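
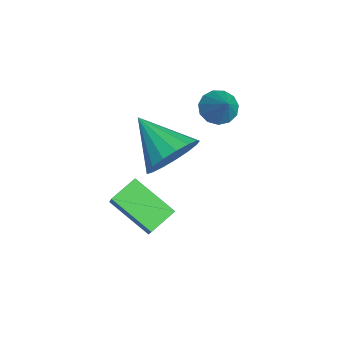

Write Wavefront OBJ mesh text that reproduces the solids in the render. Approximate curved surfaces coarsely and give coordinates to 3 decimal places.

v 2.812 -0.208 -2.332
v 3.824 -0.169 -1.198
v 2.285 0.53 -1.888
v 3.296 0.569 -0.754
v 3.704 0.931 -3.166
v 4.715 0.97 -2.032
v 3.176 1.669 -2.722
v 4.188 1.708 -1.588
v 1.398 3.229 0.827
v 1.86 3.19 0.385
v 2.302 3.431 1.753
v 1.765 3.537 0.402
v 1.554 3.787 0.554
v 1.293 3.859 0.792
v 1.066 3.732 1.041
v 0.944 3.444 1.222
v 0.967 3.089 1.278
v 1.126 2.778 1.19
v 1.373 2.61 0.987
v 1.627 2.638 0.733
v 1.809 2.855 0.508
v 4.165 1.648 1.009
v 4.72 1.702 1.803
v 2.995 0.692 1.891
v 4.442 2.072 1.836
v 4.101 2.346 1.679
v 3.775 2.459 1.369
v 3.538 2.387 0.976
v 3.445 2.145 0.591
v 3.517 1.789 0.302
v 3.737 1.401 0.174
v 4.056 1.07 0.238
v 4.4 0.87 0.478
v 4.69 0.849 0.84
v 4.86 1.011 1.24
v 4.871 1.319 1.588
f 2 4 1
f 5 2 1
f 1 4 3
f 3 5 1
f 2 8 4
f 6 2 5
f 6 8 2
f 4 8 3
f 7 5 3
f 3 8 7
f 7 6 5
f 8 6 7
f 10 9 12
f 10 12 11
f 12 9 13
f 12 13 11
f 13 9 14
f 13 14 11
f 14 9 15
f 14 15 11
f 15 9 16
f 15 16 11
f 16 9 17
f 16 17 11
f 17 9 18
f 17 18 11
f 18 9 19
f 18 19 11
f 19 9 20
f 19 20 11
f 20 9 21
f 20 21 11
f 21 9 10
f 21 10 11
f 23 22 25
f 23 25 24
f 25 22 26
f 25 26 24
f 26 22 27
f 26 27 24
f 27 22 28
f 27 28 24
f 28 22 29
f 28 29 24
f 29 22 30
f 29 30 24
f 30 22 31
f 30 31 24
f 31 22 32
f 31 32 24
f 32 22 33
f 32 33 24
f 33 22 34
f 33 34 24
f 34 22 35
f 34 35 24
f 35 22 36
f 35 36 24
f 36 22 23
f 36 23 24



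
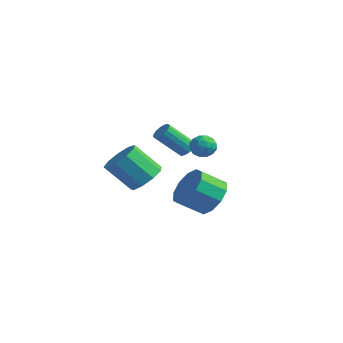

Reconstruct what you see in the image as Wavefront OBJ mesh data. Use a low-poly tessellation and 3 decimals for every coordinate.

v -1.761 3.096 -1.435
v -1.548 3.405 -1.06
v -2.186 2.352 0.17
v -2.399 2.044 -0.205
v -1.798 3.507 -1.103
v -2.437 2.455 0.127
v -2.039 3.5 -1.234
v -2.678 2.448 -0.004
v -2.205 3.384 -1.419
v -2.844 2.332 -0.189
v -2.252 3.192 -1.609
v -2.891 2.139 -0.379
v -2.168 2.973 -1.751
v -2.806 1.921 -0.522
v -1.974 2.788 -1.81
v -2.612 1.735 -0.58
v -1.723 2.685 -1.767
v -2.362 1.633 -0.537
v -1.482 2.692 -1.636
v -2.121 1.64 -0.406
v -1.316 2.808 -1.451
v -1.955 1.756 -0.221
v -1.269 3.001 -1.261
v -1.908 1.948 -0.031
v -1.354 3.219 -1.118
v -1.992 2.167 0.111
v 0.546 2.785 -0.354
v 0.828 2.345 -0.777
v -0.188 2.035 -0.063
v 0.094 1.595 -0.486
v 0.424 1.789 0.067
v 0.878 2.252 -0.112
v -0.238 2.128 -0.728
v 0.216 2.591 -0.907
v 0.344 1.938 -1.008
v 0.753 1.729 -0.517
v -0.113 2.651 -0.323
v 0.296 2.442 0.168
v 0.751 2.631 -0.591
v -0.111 1.749 -0.249
v 0.083 1.863 0.076
v 0.249 1.604 -0.172
v 0.781 2.576 -0.2
v 0.947 2.317 -0.449
v 0.709 1.991 0.047
v -0.307 2.063 -0.391
v -0.141 1.804 -0.64
v 0.391 2.776 -0.668
v 0.557 2.517 -0.916
v -0.069 2.389 -0.887
v 0.633 2.133 -0.976
v 0.201 1.692 -0.804
v 0.006 2.006 -0.946
v 0.273 2.278 -1.052
v 0.873 2.01 -0.687
v 0.442 1.569 -0.516
v 0.636 1.683 -0.19
v 0.902 1.955 -0.296
v 0.588 1.771 -0.822
v 0.198 2.811 -0.324
v -0.233 2.37 -0.153
v -0.262 2.425 -0.544
v 0.004 2.697 -0.65
v 0.439 2.688 -0.036
v 0.007 2.247 0.136
v 0.367 2.102 0.212
v 0.634 2.374 0.106
v 0.052 2.609 -0.018
v -2.765 1.437 -3.223
v -1.904 1.135 -2.837
v -2.815 0.282 -1.472
v -3.675 0.583 -1.857
v -2.077 1.736 -2.577
v -2.987 0.883 -1.211
v -2.571 2.197 -2.619
v -3.482 1.344 -1.253
v -3.156 2.302 -2.943
v -4.067 1.449 -1.578
v -3.558 2.002 -3.399
v -4.469 1.149 -2.033
v -3.589 1.438 -3.772
v -4.499 0.585 -2.406
v -3.234 0.873 -3.888
v -4.144 0.02 -2.522
v -2.659 0.572 -3.693
v -3.57 -0.281 -2.327
v -2.134 0.675 -3.278
v -3.045 -0.178 -1.912
v 2.11 1.155 -2.754
v 2.504 1.634 -1.87
v 1.965 0.624 -1.082
v 1.57 0.145 -1.966
v 1.892 1.876 -1.979
v 1.352 0.865 -1.192
v 1.362 1.842 -2.385
v 0.823 0.832 -1.597
v 1.119 1.546 -2.931
v 0.579 0.536 -2.144
v 1.254 1.101 -3.41
v 0.714 0.091 -2.622
v 1.715 0.676 -3.638
v 1.176 -0.334 -2.85
v 2.328 0.435 -3.528
v 1.788 -0.576 -2.741
v 2.857 0.468 -3.123
v 2.318 -0.542 -2.335
v 3.101 0.764 -2.576
v 2.561 -0.246 -1.789
v 2.966 1.209 -2.098
v 2.426 0.199 -1.31
f 2 1 5
f 2 5 3
f 3 5 6
f 3 6 4
f 5 1 7
f 5 7 6
f 6 7 8
f 6 8 4
f 7 1 9
f 7 9 8
f 8 9 10
f 8 10 4
f 9 1 11
f 9 11 10
f 10 11 12
f 10 12 4
f 11 1 13
f 11 13 12
f 12 13 14
f 12 14 4
f 13 1 15
f 13 15 14
f 14 15 16
f 14 16 4
f 15 1 17
f 15 17 16
f 16 17 18
f 16 18 4
f 17 1 19
f 17 19 18
f 18 19 20
f 18 20 4
f 19 1 21
f 19 21 20
f 20 21 22
f 20 22 4
f 21 1 23
f 21 23 22
f 22 23 24
f 22 24 4
f 23 1 25
f 23 25 24
f 24 25 26
f 24 26 4
f 25 1 2
f 25 2 26
f 26 2 3
f 26 3 4
f 27 64 43
f 64 38 67
f 43 67 32
f 64 67 43
f 27 43 39
f 43 32 44
f 39 44 28
f 43 44 39
f 27 39 48
f 39 28 49
f 48 49 34
f 39 49 48
f 27 48 60
f 48 34 63
f 60 63 37
f 48 63 60
f 27 60 64
f 60 37 68
f 64 68 38
f 60 68 64
f 28 44 55
f 44 32 58
f 55 58 36
f 44 58 55
f 32 67 45
f 67 38 66
f 45 66 31
f 67 66 45
f 38 68 65
f 68 37 61
f 65 61 29
f 68 61 65
f 37 63 62
f 63 34 50
f 62 50 33
f 63 50 62
f 34 49 54
f 49 28 51
f 54 51 35
f 49 51 54
f 30 56 42
f 56 36 57
f 42 57 31
f 56 57 42
f 30 42 40
f 42 31 41
f 40 41 29
f 42 41 40
f 30 40 47
f 40 29 46
f 47 46 33
f 40 46 47
f 30 47 52
f 47 33 53
f 52 53 35
f 47 53 52
f 30 52 56
f 52 35 59
f 56 59 36
f 52 59 56
f 31 57 45
f 57 36 58
f 45 58 32
f 57 58 45
f 29 41 65
f 41 31 66
f 65 66 38
f 41 66 65
f 33 46 62
f 46 29 61
f 62 61 37
f 46 61 62
f 35 53 54
f 53 33 50
f 54 50 34
f 53 50 54
f 36 59 55
f 59 35 51
f 55 51 28
f 59 51 55
f 70 69 73
f 70 73 71
f 71 73 74
f 71 74 72
f 73 69 75
f 73 75 74
f 74 75 76
f 74 76 72
f 75 69 77
f 75 77 76
f 76 77 78
f 76 78 72
f 77 69 79
f 77 79 78
f 78 79 80
f 78 80 72
f 79 69 81
f 79 81 80
f 80 81 82
f 80 82 72
f 81 69 83
f 81 83 82
f 82 83 84
f 82 84 72
f 83 69 85
f 83 85 84
f 84 85 86
f 84 86 72
f 85 69 87
f 85 87 86
f 86 87 88
f 86 88 72
f 87 69 70
f 87 70 88
f 88 70 71
f 88 71 72
f 90 89 93
f 90 93 91
f 91 93 94
f 91 94 92
f 93 89 95
f 93 95 94
f 94 95 96
f 94 96 92
f 95 89 97
f 95 97 96
f 96 97 98
f 96 98 92
f 97 89 99
f 97 99 98
f 98 99 100
f 98 100 92
f 99 89 101
f 99 101 100
f 100 101 102
f 100 102 92
f 101 89 103
f 101 103 102
f 102 103 104
f 102 104 92
f 103 89 105
f 103 105 104
f 104 105 106
f 104 106 92
f 105 89 107
f 105 107 106
f 106 107 108
f 106 108 92
f 107 89 109
f 107 109 108
f 108 109 110
f 108 110 92
f 109 89 90
f 109 90 110
f 110 90 91
f 110 91 92



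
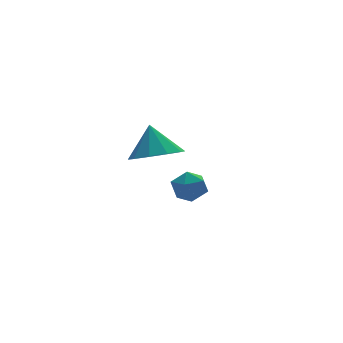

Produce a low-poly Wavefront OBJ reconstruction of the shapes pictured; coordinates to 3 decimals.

v -3.009 -0.643 0.233
v -2.49 -1.09 0.343
v -3.63 -1.47 -0.203
v -3.111 -1.917 -0.093
v -3.458 -1.65 0.445
v -3.074 -1.139 0.714
v -3.046 -1.421 -0.574
v -2.662 -0.91 -0.305
v -2.513 -1.572 -0.156
v -2.768 -1.713 0.474
v -3.352 -0.847 -0.334
v -3.607 -0.988 0.296
v -2.091 2.948 -0.664
v -1.462 3.633 -1.106
v -2.009 3.652 0.544
v -2.06 3.837 -1.184
v -2.67 3.701 -1.063
v -3.059 3.277 -0.789
v -3.078 2.728 -0.468
v -2.72 2.263 -0.221
v -2.122 2.06 -0.144
v -1.512 2.196 -0.265
v -1.123 2.619 -0.538
v -1.104 3.168 -0.86
f 1 12 6
f 1 6 2
f 1 2 8
f 1 8 11
f 1 11 12
f 2 6 10
f 6 12 5
f 12 11 3
f 11 8 7
f 8 2 9
f 4 10 5
f 4 5 3
f 4 3 7
f 4 7 9
f 4 9 10
f 5 10 6
f 3 5 12
f 7 3 11
f 9 7 8
f 10 9 2
f 14 13 16
f 14 16 15
f 16 13 17
f 16 17 15
f 17 13 18
f 17 18 15
f 18 13 19
f 18 19 15
f 19 13 20
f 19 20 15
f 20 13 21
f 20 21 15
f 21 13 22
f 21 22 15
f 22 13 23
f 22 23 15
f 23 13 24
f 23 24 15
f 24 13 14
f 24 14 15



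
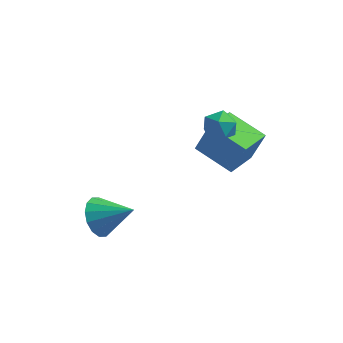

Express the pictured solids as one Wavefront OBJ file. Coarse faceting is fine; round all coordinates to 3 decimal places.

v 1.97 -0.62 -0.106
v 2.534 -0.43 1.39
v 2.606 0.929 -0.542
v 3.17 1.118 0.954
v 3.65 -1.458 -0.634
v 4.214 -1.269 0.862
v 4.286 0.09 -1.07
v 4.85 0.28 0.426
v -1.687 -3.204 -3.018
v -1.277 -3.761 -3.755
v -0.153 -3.316 -2.082
v -1.164 -3.266 -3.881
v -1.191 -2.755 -3.775
v -1.351 -2.364 -3.467
v -1.601 -2.198 -3.039
v -1.873 -2.302 -2.605
v -2.096 -2.647 -2.282
v -2.209 -3.142 -2.156
v -2.182 -3.653 -2.261
v -2.022 -4.044 -2.569
v -1.772 -4.21 -2.998
v -1.5 -4.107 -3.432
v 2.418 -0.903 2.45
v 3.136 -0.551 2.677
v 3.004 -1.389 1.343
v 3.722 -1.037 1.57
v 3.419 -1.679 2.002
v 3.057 -1.378 2.686
v 3.083 -0.562 1.334
v 2.721 -0.261 2.018
v 3.547 -0.341 1.987
v 3.755 -1.031 2.4
v 2.385 -0.909 1.62
v 2.593 -1.599 2.033
f 2 4 1
f 5 2 1
f 1 4 3
f 3 5 1
f 2 8 4
f 6 2 5
f 6 8 2
f 4 8 3
f 7 5 3
f 3 8 7
f 7 6 5
f 8 6 7
f 10 9 12
f 10 12 11
f 12 9 13
f 12 13 11
f 13 9 14
f 13 14 11
f 14 9 15
f 14 15 11
f 15 9 16
f 15 16 11
f 16 9 17
f 16 17 11
f 17 9 18
f 17 18 11
f 18 9 19
f 18 19 11
f 19 9 20
f 19 20 11
f 20 9 21
f 20 21 11
f 21 9 22
f 21 22 11
f 22 9 10
f 22 10 11
f 23 34 28
f 23 28 24
f 23 24 30
f 23 30 33
f 23 33 34
f 24 28 32
f 28 34 27
f 34 33 25
f 33 30 29
f 30 24 31
f 26 32 27
f 26 27 25
f 26 25 29
f 26 29 31
f 26 31 32
f 27 32 28
f 25 27 34
f 29 25 33
f 31 29 30
f 32 31 24



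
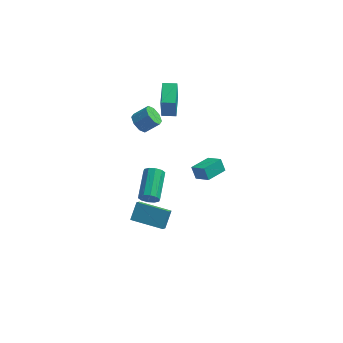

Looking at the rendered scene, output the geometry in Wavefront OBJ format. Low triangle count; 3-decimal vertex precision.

v -0.246 -4.808 2.39
v 0.041 -4.636 1.844
v 0.172 -2.82 2.484
v -0.114 -2.992 3.03
v -0.35 -4.591 1.797
v -0.218 -2.775 2.437
v -0.7 -4.629 1.976
v -0.568 -2.813 2.616
v -0.877 -4.735 2.314
v -0.745 -2.919 2.954
v -0.813 -4.869 2.68
v -0.681 -3.053 3.32
v -0.532 -4.98 2.936
v -0.401 -3.164 3.576
v -0.142 -5.025 2.983
v -0.01 -3.209 3.623
v 0.208 -4.987 2.804
v 0.34 -3.171 3.444
v 0.385 -4.881 2.466
v 0.517 -3.065 3.106
v 0.321 -4.747 2.1
v 0.453 -2.931 2.74
v 1.571 2.743 -2.751
v 2.389 2.127 -2.124
v 2.52 3.856 -2.893
v 3.338 3.24 -2.267
v 1.882 2.38 -3.513
v 2.7 1.764 -2.887
v 2.831 3.493 -3.656
v 3.649 2.877 -3.029
v -1.432 1.33 3.067
v -0.968 1.318 2.503
v -0.105 1.499 3.21
v -0.568 1.51 3.773
v -1.162 1.831 2.609
v -0.299 2.012 3.316
v -1.514 2.05 2.984
v -0.651 2.231 3.69
v -1.818 1.847 3.406
v -0.955 2.028 4.113
v -1.895 1.341 3.63
v -1.032 1.522 4.337
v -1.701 0.828 3.524
v -0.838 1.009 4.231
v -1.349 0.609 3.15
v -0.486 0.79 3.856
v -1.045 0.812 2.727
v -0.182 0.993 3.434
v -0.3 3.256 1.901
v -0.32 2.953 3.544
v -0.339 4.888 2.202
v -0.359 4.585 3.844
v 0.599 3.275 1.916
v 0.579 2.972 3.558
v 0.56 4.907 2.216
v 0.54 4.604 3.859
v -1.421 -4.12 -0.667
v -1.134 -3.289 0.179
v -1.327 -3.54 -1.268
v -1.04 -2.71 -0.422
v 0.5 -4.61 -0.838
v 0.787 -3.78 0.008
v 0.594 -4.031 -1.439
v 0.881 -3.2 -0.593
f 2 1 5
f 2 5 3
f 3 5 6
f 3 6 4
f 5 1 7
f 5 7 6
f 6 7 8
f 6 8 4
f 7 1 9
f 7 9 8
f 8 9 10
f 8 10 4
f 9 1 11
f 9 11 10
f 10 11 12
f 10 12 4
f 11 1 13
f 11 13 12
f 12 13 14
f 12 14 4
f 13 1 15
f 13 15 14
f 14 15 16
f 14 16 4
f 15 1 17
f 15 17 16
f 16 17 18
f 16 18 4
f 17 1 19
f 17 19 18
f 18 19 20
f 18 20 4
f 19 1 21
f 19 21 20
f 20 21 22
f 20 22 4
f 21 1 2
f 21 2 22
f 22 2 3
f 22 3 4
f 24 26 23
f 27 24 23
f 23 26 25
f 25 27 23
f 24 30 26
f 28 24 27
f 28 30 24
f 26 30 25
f 29 27 25
f 25 30 29
f 29 28 27
f 30 28 29
f 32 31 35
f 32 35 33
f 33 35 36
f 33 36 34
f 35 31 37
f 35 37 36
f 36 37 38
f 36 38 34
f 37 31 39
f 37 39 38
f 38 39 40
f 38 40 34
f 39 31 41
f 39 41 40
f 40 41 42
f 40 42 34
f 41 31 43
f 41 43 42
f 42 43 44
f 42 44 34
f 43 31 45
f 43 45 44
f 44 45 46
f 44 46 34
f 45 31 47
f 45 47 46
f 46 47 48
f 46 48 34
f 47 31 32
f 47 32 48
f 48 32 33
f 48 33 34
f 50 52 49
f 53 50 49
f 49 52 51
f 51 53 49
f 50 56 52
f 54 50 53
f 54 56 50
f 52 56 51
f 55 53 51
f 51 56 55
f 55 54 53
f 56 54 55
f 58 60 57
f 61 58 57
f 57 60 59
f 59 61 57
f 58 64 60
f 62 58 61
f 62 64 58
f 60 64 59
f 63 61 59
f 59 64 63
f 63 62 61
f 64 62 63



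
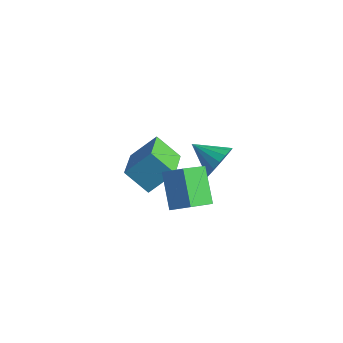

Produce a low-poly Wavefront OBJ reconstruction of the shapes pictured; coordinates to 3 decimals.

v 4.088 -3.172 -0.231
v 4.065 -4.687 0.777
v 2.773 -2.272 1.09
v 2.75 -3.788 2.099
v 5.03 -2.752 0.421
v 5.007 -4.268 1.43
v 3.715 -1.853 1.743
v 3.692 -3.368 2.751
v 1.317 1.939 -2.874
v 1.761 1.401 -2.075
v -0.297 1.601 -2.206
v 1.733 1.877 -1.901
v 1.611 2.367 -1.95
v 1.421 2.759 -2.211
v 1.207 2.963 -2.624
v 1.019 2.932 -3.094
v 0.899 2.674 -3.514
v 0.875 2.247 -3.787
v 0.952 1.75 -3.851
v 1.113 1.296 -3.692
v 1.321 0.989 -3.345
v 1.528 0.9 -2.891
v 1.686 1.049 -2.432
v -0.715 -1.152 -4.531
v -1.997 -1.562 -3.428
v -1.913 0.526 -5.298
v -3.195 0.116 -4.195
v 0.055 0.004 -3.205
v -1.227 -0.406 -2.102
v -1.143 1.682 -3.972
v -2.425 1.272 -2.869
f 2 4 1
f 5 2 1
f 1 4 3
f 3 5 1
f 2 8 4
f 6 2 5
f 6 8 2
f 4 8 3
f 7 5 3
f 3 8 7
f 7 6 5
f 8 6 7
f 10 9 12
f 10 12 11
f 12 9 13
f 12 13 11
f 13 9 14
f 13 14 11
f 14 9 15
f 14 15 11
f 15 9 16
f 15 16 11
f 16 9 17
f 16 17 11
f 17 9 18
f 17 18 11
f 18 9 19
f 18 19 11
f 19 9 20
f 19 20 11
f 20 9 21
f 20 21 11
f 21 9 22
f 21 22 11
f 22 9 23
f 22 23 11
f 23 9 10
f 23 10 11
f 25 27 24
f 28 25 24
f 24 27 26
f 26 28 24
f 25 31 27
f 29 25 28
f 29 31 25
f 27 31 26
f 30 28 26
f 26 31 30
f 30 29 28
f 31 29 30



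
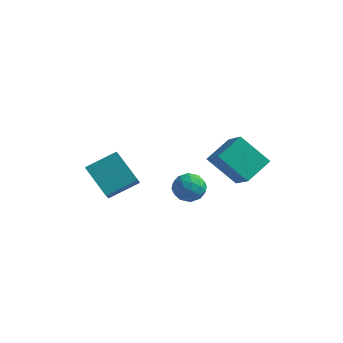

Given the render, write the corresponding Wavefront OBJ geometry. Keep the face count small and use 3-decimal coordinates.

v -1.935 -5.102 -1.991
v -3.416 -4.479 -0.749
v -2.284 -4.199 -2.859
v -3.764 -3.576 -1.617
v -0.796 -3.924 -1.223
v -2.276 -3.301 0.019
v -1.144 -3.021 -2.091
v -2.625 -2.398 -0.849
v 2.053 -2.999 -0.878
v 2.341 -3.453 -1.618
v 0.799 -2.647 -1.582
v 1.087 -3.101 -2.322
v 0.865 -3.559 -1.562
v 1.64 -3.776 -1.126
v 1.5 -2.324 -2.074
v 2.275 -2.541 -1.638
v 1.999 -3.036 -2.357
v 1.607 -3.799 -2.04
v 1.533 -2.301 -1.16
v 1.141 -3.064 -0.843
v 2.307 -3.257 -1.186
v 0.833 -2.843 -2.014
v 0.703 -3.112 -1.567
v 0.872 -3.379 -2.002
v 1.895 -3.447 -0.897
v 2.064 -3.714 -1.332
v 1.197 -3.776 -1.299
v 1.076 -2.386 -1.868
v 1.245 -2.653 -2.303
v 2.268 -2.721 -1.198
v 2.437 -2.988 -1.633
v 1.943 -2.324 -1.901
v 2.275 -3.279 -2.055
v 1.538 -3.072 -2.469
v 1.781 -2.615 -2.323
v 2.236 -2.743 -2.067
v 2.045 -3.727 -1.869
v 1.308 -3.521 -2.283
v 1.178 -3.79 -1.836
v 1.633 -3.917 -1.58
v 1.844 -3.482 -2.304
v 1.832 -2.579 -0.917
v 1.095 -2.373 -1.331
v 1.507 -2.183 -1.62
v 1.962 -2.31 -1.364
v 1.602 -3.028 -0.731
v 0.865 -2.821 -1.145
v 0.904 -3.357 -1.133
v 1.359 -3.485 -0.877
v 1.296 -2.618 -0.896
v 2.413 -1.553 0.005
v 2.956 -0.096 0.742
v 1.361 -0.623 -1.056
v 1.904 0.833 -0.319
v 3.976 -1.413 -1.421
v 4.519 0.043 -0.684
v 2.924 -0.484 -2.482
v 3.467 0.973 -1.745
f 2 4 1
f 5 2 1
f 1 4 3
f 3 5 1
f 2 8 4
f 6 2 5
f 6 8 2
f 4 8 3
f 7 5 3
f 3 8 7
f 7 6 5
f 8 6 7
f 9 46 25
f 46 20 49
f 25 49 14
f 46 49 25
f 9 25 21
f 25 14 26
f 21 26 10
f 25 26 21
f 9 21 30
f 21 10 31
f 30 31 16
f 21 31 30
f 9 30 42
f 30 16 45
f 42 45 19
f 30 45 42
f 9 42 46
f 42 19 50
f 46 50 20
f 42 50 46
f 10 26 37
f 26 14 40
f 37 40 18
f 26 40 37
f 14 49 27
f 49 20 48
f 27 48 13
f 49 48 27
f 20 50 47
f 50 19 43
f 47 43 11
f 50 43 47
f 19 45 44
f 45 16 32
f 44 32 15
f 45 32 44
f 16 31 36
f 31 10 33
f 36 33 17
f 31 33 36
f 12 38 24
f 38 18 39
f 24 39 13
f 38 39 24
f 12 24 22
f 24 13 23
f 22 23 11
f 24 23 22
f 12 22 29
f 22 11 28
f 29 28 15
f 22 28 29
f 12 29 34
f 29 15 35
f 34 35 17
f 29 35 34
f 12 34 38
f 34 17 41
f 38 41 18
f 34 41 38
f 13 39 27
f 39 18 40
f 27 40 14
f 39 40 27
f 11 23 47
f 23 13 48
f 47 48 20
f 23 48 47
f 15 28 44
f 28 11 43
f 44 43 19
f 28 43 44
f 17 35 36
f 35 15 32
f 36 32 16
f 35 32 36
f 18 41 37
f 41 17 33
f 37 33 10
f 41 33 37
f 52 54 51
f 55 52 51
f 51 54 53
f 53 55 51
f 52 58 54
f 56 52 55
f 56 58 52
f 54 58 53
f 57 55 53
f 53 58 57
f 57 56 55
f 58 56 57



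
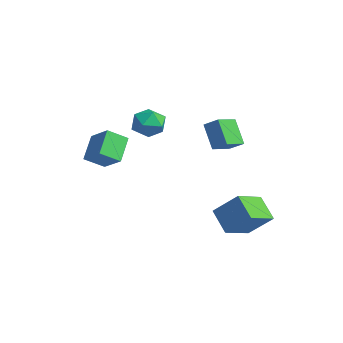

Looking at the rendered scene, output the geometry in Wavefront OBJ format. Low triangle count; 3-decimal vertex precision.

v -3.347 -3.76 -0.563
v -4.396 -2.771 0.675
v -3.119 -2.537 -1.347
v -4.168 -1.549 -0.109
v -1.872 -3.411 0.409
v -2.921 -2.423 1.647
v -1.644 -2.189 -0.375
v -2.693 -1.2 0.863
v 2.791 1.342 1.634
v 1.659 1.386 3.097
v 2.285 2.708 1.201
v 1.153 2.752 2.664
v 3.587 1.828 2.236
v 2.455 1.872 3.699
v 3.081 3.194 1.803
v 1.949 3.238 3.266
v 2.605 1.493 -3.349
v 3.704 2.499 -1.913
v 1.924 3.353 -4.132
v 3.023 4.359 -2.696
v 4.017 1.541 -4.464
v 5.116 2.547 -3.028
v 3.336 3.401 -5.247
v 4.435 4.407 -3.811
v 0.392 -0.351 3.584
v 1.236 -1 3.256
v -0.776 -1.66 3.164
v 0.068 -2.309 2.836
v -0.06 -2.065 3.916
v 0.661 -1.257 4.175
v -0.201 -1.403 2.245
v 0.52 -0.595 2.504
v 0.87 -1.65 2.428
v 0.957 -2.06 3.461
v -0.497 -0.6 2.959
v -0.41 -1.01 3.992
f 2 4 1
f 5 2 1
f 1 4 3
f 3 5 1
f 2 8 4
f 6 2 5
f 6 8 2
f 4 8 3
f 7 5 3
f 3 8 7
f 7 6 5
f 8 6 7
f 10 12 9
f 13 10 9
f 9 12 11
f 11 13 9
f 10 16 12
f 14 10 13
f 14 16 10
f 12 16 11
f 15 13 11
f 11 16 15
f 15 14 13
f 16 14 15
f 18 20 17
f 21 18 17
f 17 20 19
f 19 21 17
f 18 24 20
f 22 18 21
f 22 24 18
f 20 24 19
f 23 21 19
f 19 24 23
f 23 22 21
f 24 22 23
f 25 36 30
f 25 30 26
f 25 26 32
f 25 32 35
f 25 35 36
f 26 30 34
f 30 36 29
f 36 35 27
f 35 32 31
f 32 26 33
f 28 34 29
f 28 29 27
f 28 27 31
f 28 31 33
f 28 33 34
f 29 34 30
f 27 29 36
f 31 27 35
f 33 31 32
f 34 33 26



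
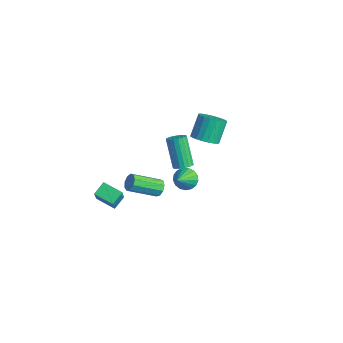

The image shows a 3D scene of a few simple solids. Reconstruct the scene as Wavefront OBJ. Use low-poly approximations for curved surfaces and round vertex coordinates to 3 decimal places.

v -2.667 -4.934 0.473
v -2.947 -4.149 0.971
v -3.681 -4.271 -1.143
v -3.961 -3.487 -0.646
v -1.599 -4.293 0.066
v -1.879 -3.509 0.563
v -2.613 -3.631 -1.551
v -2.893 -2.846 -1.053
v -2.678 1.105 0.181
v -2.305 0.68 0.459
v -3.43 0.87 2.257
v -3.802 1.295 1.979
v -2.175 0.922 0.514
v -3.3 1.112 2.313
v -2.145 1.201 0.503
v -3.27 1.391 2.302
v -2.22 1.46 0.429
v -3.345 1.65 2.228
v -2.386 1.649 0.305
v -3.511 1.84 2.104
v -2.61 1.731 0.157
v -3.735 1.921 1.956
v -2.847 1.688 0.013
v -3.972 1.878 1.812
v -3.05 1.53 -0.097
v -4.175 1.72 1.701
v -3.18 1.288 -0.153
v -4.305 1.478 1.646
v -3.21 1.009 -0.142
v -4.335 1.199 1.657
v -3.135 0.75 -0.068
v -4.26 0.94 1.731
v -2.969 0.56 0.056
v -4.094 0.751 1.855
v -2.745 0.479 0.204
v -3.87 0.669 2.003
v -2.508 0.522 0.348
v -3.633 0.712 2.147
v -2.617 1.239 -1.073
v -1.974 1.272 -1.547
v -1.883 0.221 -0.147
v -1.913 1.549 -1.291
v -2.013 1.756 -0.984
v -2.252 1.844 -0.698
v -2.574 1.793 -0.498
v -2.906 1.616 -0.429
v -3.173 1.352 -0.508
v -3.311 1.062 -0.716
v -3.291 0.813 -1.006
v -3.117 0.661 -1.312
v -2.828 0.642 -1.562
v -2.491 0.76 -1.701
v -2.183 0.987 -1.695
v 1.304 -2.893 3.296
v 1.638 -2.745 3.747
v 1.13 -4.359 4.654
v 0.796 -4.507 4.204
v 1.271 -2.601 3.797
v 0.764 -4.216 4.704
v 0.92 -2.594 3.613
v 0.413 -4.209 4.52
v 0.748 -2.727 3.281
v 0.241 -4.341 4.188
v 0.836 -2.937 2.956
v 0.329 -4.551 3.863
v 1.143 -3.127 2.79
v 0.636 -4.741 3.698
v 1.525 -3.207 2.862
v 1.018 -4.821 3.769
v 1.804 -3.14 3.136
v 1.296 -4.754 4.044
v 1.848 -2.958 3.486
v 1.341 -4.572 4.393
v -3.732 3.243 0.917
v -2.962 3.019 1.347
v -3.459 3.892 2.693
v -4.228 4.117 2.263
v -2.864 3.341 1.174
v -3.361 4.214 2.52
v -2.916 3.646 0.956
v -3.413 4.519 2.303
v -3.11 3.882 0.732
v -3.607 4.755 2.079
v -3.411 4.007 0.54
v -3.908 4.88 1.887
v -3.767 4 0.413
v -4.264 4.873 1.759
v -4.117 3.863 0.373
v -4.614 4.736 1.719
v -4.401 3.618 0.427
v -4.898 4.491 1.773
v -4.569 3.309 0.566
v -5.065 4.182 1.912
v -4.592 2.988 0.765
v -5.089 3.861 2.112
v -4.466 2.711 0.991
v -4.963 3.584 2.337
v -4.213 2.527 1.204
v -4.71 3.4 2.55
v -3.877 2.466 1.367
v -4.374 3.339 2.713
v -3.516 2.54 1.452
v -4.013 3.413 2.799
v -3.192 2.735 1.445
v -3.689 3.608 2.792
f 2 4 1
f 5 2 1
f 1 4 3
f 3 5 1
f 2 8 4
f 6 2 5
f 6 8 2
f 4 8 3
f 7 5 3
f 3 8 7
f 7 6 5
f 8 6 7
f 10 9 13
f 10 13 11
f 11 13 14
f 11 14 12
f 13 9 15
f 13 15 14
f 14 15 16
f 14 16 12
f 15 9 17
f 15 17 16
f 16 17 18
f 16 18 12
f 17 9 19
f 17 19 18
f 18 19 20
f 18 20 12
f 19 9 21
f 19 21 20
f 20 21 22
f 20 22 12
f 21 9 23
f 21 23 22
f 22 23 24
f 22 24 12
f 23 9 25
f 23 25 24
f 24 25 26
f 24 26 12
f 25 9 27
f 25 27 26
f 26 27 28
f 26 28 12
f 27 9 29
f 27 29 28
f 28 29 30
f 28 30 12
f 29 9 31
f 29 31 30
f 30 31 32
f 30 32 12
f 31 9 33
f 31 33 32
f 32 33 34
f 32 34 12
f 33 9 35
f 33 35 34
f 34 35 36
f 34 36 12
f 35 9 37
f 35 37 36
f 36 37 38
f 36 38 12
f 37 9 10
f 37 10 38
f 38 10 11
f 38 11 12
f 40 39 42
f 40 42 41
f 42 39 43
f 42 43 41
f 43 39 44
f 43 44 41
f 44 39 45
f 44 45 41
f 45 39 46
f 45 46 41
f 46 39 47
f 46 47 41
f 47 39 48
f 47 48 41
f 48 39 49
f 48 49 41
f 49 39 50
f 49 50 41
f 50 39 51
f 50 51 41
f 51 39 52
f 51 52 41
f 52 39 53
f 52 53 41
f 53 39 40
f 53 40 41
f 55 54 58
f 55 58 56
f 56 58 59
f 56 59 57
f 58 54 60
f 58 60 59
f 59 60 61
f 59 61 57
f 60 54 62
f 60 62 61
f 61 62 63
f 61 63 57
f 62 54 64
f 62 64 63
f 63 64 65
f 63 65 57
f 64 54 66
f 64 66 65
f 65 66 67
f 65 67 57
f 66 54 68
f 66 68 67
f 67 68 69
f 67 69 57
f 68 54 70
f 68 70 69
f 69 70 71
f 69 71 57
f 70 54 72
f 70 72 71
f 71 72 73
f 71 73 57
f 72 54 55
f 72 55 73
f 73 55 56
f 73 56 57
f 75 74 78
f 75 78 76
f 76 78 79
f 76 79 77
f 78 74 80
f 78 80 79
f 79 80 81
f 79 81 77
f 80 74 82
f 80 82 81
f 81 82 83
f 81 83 77
f 82 74 84
f 82 84 83
f 83 84 85
f 83 85 77
f 84 74 86
f 84 86 85
f 85 86 87
f 85 87 77
f 86 74 88
f 86 88 87
f 87 88 89
f 87 89 77
f 88 74 90
f 88 90 89
f 89 90 91
f 89 91 77
f 90 74 92
f 90 92 91
f 91 92 93
f 91 93 77
f 92 74 94
f 92 94 93
f 93 94 95
f 93 95 77
f 94 74 96
f 94 96 95
f 95 96 97
f 95 97 77
f 96 74 98
f 96 98 97
f 97 98 99
f 97 99 77
f 98 74 100
f 98 100 99
f 99 100 101
f 99 101 77
f 100 74 102
f 100 102 101
f 101 102 103
f 101 103 77
f 102 74 104
f 102 104 103
f 103 104 105
f 103 105 77
f 104 74 75
f 104 75 105
f 105 75 76
f 105 76 77



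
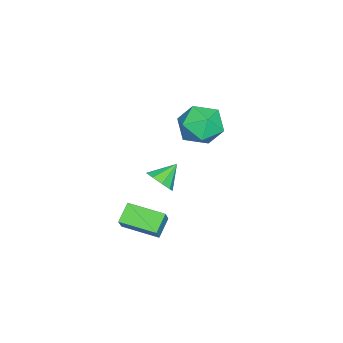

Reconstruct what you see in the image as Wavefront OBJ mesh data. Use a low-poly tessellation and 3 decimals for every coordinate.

v -1.21 4.782 3.577
v -0.811 4.173 4.489
v -1.849 3.187 2.791
v -1.45 2.578 3.703
v -2.355 3.302 3.836
v -1.961 4.288 4.322
v -0.699 3.072 2.958
v -0.305 4.058 3.444
v -0.495 3.116 4.107
v -1.519 3.258 4.649
v -1.141 4.102 2.631
v -2.165 4.244 3.173
v 0.724 0.679 -2.491
v -0.164 0.805 -1.854
v 0.807 2.471 -2.731
v -0.082 2.597 -2.094
v 1.342 0.763 -1.646
v 0.453 0.889 -1.009
v 1.424 2.555 -1.886
v 0.536 2.681 -1.249
v -2.184 1.469 -1.452
v -1.737 2.121 -1.461
v -3.016 2.051 -0.688
v -2.096 2.138 -1.864
v -2.497 1.842 -2.075
v -2.751 1.372 -1.994
v -2.74 0.948 -1.66
v -2.469 0.767 -1.228
v -2.065 0.916 -0.901
v -1.717 1.323 -0.832
v -1.587 1.799 -1.053
f 1 12 6
f 1 6 2
f 1 2 8
f 1 8 11
f 1 11 12
f 2 6 10
f 6 12 5
f 12 11 3
f 11 8 7
f 8 2 9
f 4 10 5
f 4 5 3
f 4 3 7
f 4 7 9
f 4 9 10
f 5 10 6
f 3 5 12
f 7 3 11
f 9 7 8
f 10 9 2
f 14 16 13
f 17 14 13
f 13 16 15
f 15 17 13
f 14 20 16
f 18 14 17
f 18 20 14
f 16 20 15
f 19 17 15
f 15 20 19
f 19 18 17
f 20 18 19
f 22 21 24
f 22 24 23
f 24 21 25
f 24 25 23
f 25 21 26
f 25 26 23
f 26 21 27
f 26 27 23
f 27 21 28
f 27 28 23
f 28 21 29
f 28 29 23
f 29 21 30
f 29 30 23
f 30 21 31
f 30 31 23
f 31 21 22
f 31 22 23



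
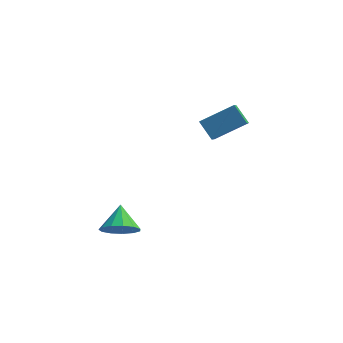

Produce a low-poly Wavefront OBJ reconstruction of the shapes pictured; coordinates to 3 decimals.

v -1.243 -2.969 -0.403
v -0.683 -2.431 -1.034
v -1.397 -1.791 0.463
v -1.216 -2.373 -1.207
v -1.758 -2.505 -1.125
v -2.136 -2.784 -0.813
v -2.231 -3.121 -0.372
v -2.012 -3.41 0.059
v -1.549 -3.559 0.344
v -0.989 -3.52 0.391
v -0.509 -3.306 0.186
v -0.263 -2.985 -0.206
v -0.327 -2.659 -0.661
v 1.815 2.334 3.756
v 3.427 3.027 4.63
v 1.779 3.823 2.642
v 3.391 4.516 3.516
v 2.509 1.744 2.944
v 4.121 2.437 3.818
v 2.473 3.233 1.83
v 4.085 3.926 2.704
f 2 1 4
f 2 4 3
f 4 1 5
f 4 5 3
f 5 1 6
f 5 6 3
f 6 1 7
f 6 7 3
f 7 1 8
f 7 8 3
f 8 1 9
f 8 9 3
f 9 1 10
f 9 10 3
f 10 1 11
f 10 11 3
f 11 1 12
f 11 12 3
f 12 1 13
f 12 13 3
f 13 1 2
f 13 2 3
f 15 17 14
f 18 15 14
f 14 17 16
f 16 18 14
f 15 21 17
f 19 15 18
f 19 21 15
f 17 21 16
f 20 18 16
f 16 21 20
f 20 19 18
f 21 19 20



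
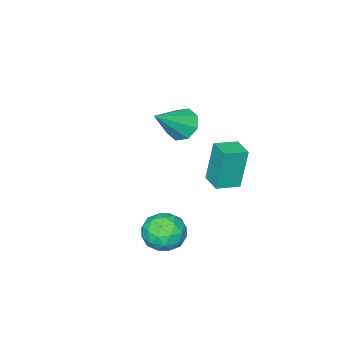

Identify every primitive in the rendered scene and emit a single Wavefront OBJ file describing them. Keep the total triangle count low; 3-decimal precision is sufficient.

v -0.149 2.265 1.85
v -0.514 2.338 3.774
v 0.209 3.177 1.884
v -0.156 3.249 3.808
v 0.836 1.871 2.052
v 0.471 1.943 3.976
v 1.194 2.782 2.086
v 0.829 2.855 4.01
v -2.336 -2.585 1.337
v -1.78 -2.432 0.672
v -0.804 -2.735 2.583
v -1.975 -1.866 0.98
v -2.381 -1.721 1.498
v -2.761 -2.082 1.921
v -2.892 -2.737 2.003
v -2.697 -3.304 1.694
v -2.291 -3.449 1.177
v -1.911 -3.088 0.754
v 2.384 2.272 -0.582
v 2.866 2.569 0.227
v 3.154 0.871 -0.527
v 3.636 1.168 0.282
v 2.666 0.985 0.325
v 2.19 1.851 0.291
v 3.83 1.589 -0.591
v 3.354 2.455 -0.625
v 3.76 2.147 0.222
v 3.041 1.774 0.788
v 2.979 1.666 -1.088
v 2.26 1.293 -0.522
v 2.557 2.543 -0.182
v 3.463 0.897 -0.118
v 2.892 0.789 -0.093
v 3.176 0.964 0.383
v 2.16 2.121 -0.145
v 2.444 2.296 0.331
v 2.326 1.365 0.388
v 3.576 1.144 -0.631
v 3.86 1.319 -0.155
v 2.844 2.476 -0.683
v 3.128 2.651 -0.207
v 3.694 2.075 -0.688
v 3.366 2.47 0.291
v 3.819 1.647 0.323
v 3.933 1.894 -0.19
v 3.653 2.403 -0.21
v 2.944 2.251 0.623
v 3.396 1.427 0.655
v 2.826 1.32 0.68
v 2.546 1.828 0.66
v 3.469 2.003 0.62
v 2.624 2.013 -0.955
v 3.076 1.189 -0.923
v 3.474 1.612 -0.96
v 3.194 2.12 -0.98
v 2.201 1.793 -0.623
v 2.654 0.97 -0.591
v 2.367 1.037 -0.09
v 2.087 1.546 -0.11
v 2.551 1.437 -0.92
f 2 4 1
f 5 2 1
f 1 4 3
f 3 5 1
f 2 8 4
f 6 2 5
f 6 8 2
f 4 8 3
f 7 5 3
f 3 8 7
f 7 6 5
f 8 6 7
f 10 9 12
f 10 12 11
f 12 9 13
f 12 13 11
f 13 9 14
f 13 14 11
f 14 9 15
f 14 15 11
f 15 9 16
f 15 16 11
f 16 9 17
f 16 17 11
f 17 9 18
f 17 18 11
f 18 9 10
f 18 10 11
f 19 56 35
f 56 30 59
f 35 59 24
f 56 59 35
f 19 35 31
f 35 24 36
f 31 36 20
f 35 36 31
f 19 31 40
f 31 20 41
f 40 41 26
f 31 41 40
f 19 40 52
f 40 26 55
f 52 55 29
f 40 55 52
f 19 52 56
f 52 29 60
f 56 60 30
f 52 60 56
f 20 36 47
f 36 24 50
f 47 50 28
f 36 50 47
f 24 59 37
f 59 30 58
f 37 58 23
f 59 58 37
f 30 60 57
f 60 29 53
f 57 53 21
f 60 53 57
f 29 55 54
f 55 26 42
f 54 42 25
f 55 42 54
f 26 41 46
f 41 20 43
f 46 43 27
f 41 43 46
f 22 48 34
f 48 28 49
f 34 49 23
f 48 49 34
f 22 34 32
f 34 23 33
f 32 33 21
f 34 33 32
f 22 32 39
f 32 21 38
f 39 38 25
f 32 38 39
f 22 39 44
f 39 25 45
f 44 45 27
f 39 45 44
f 22 44 48
f 44 27 51
f 48 51 28
f 44 51 48
f 23 49 37
f 49 28 50
f 37 50 24
f 49 50 37
f 21 33 57
f 33 23 58
f 57 58 30
f 33 58 57
f 25 38 54
f 38 21 53
f 54 53 29
f 38 53 54
f 27 45 46
f 45 25 42
f 46 42 26
f 45 42 46
f 28 51 47
f 51 27 43
f 47 43 20
f 51 43 47



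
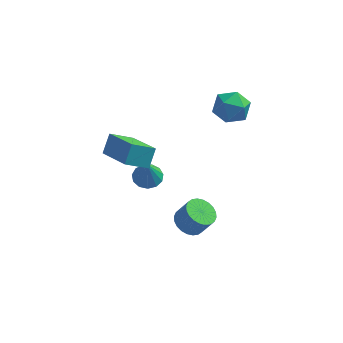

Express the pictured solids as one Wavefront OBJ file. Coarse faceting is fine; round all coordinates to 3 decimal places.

v -0.23 -0.724 -2.987
v 0.364 -0.404 -3.313
v 0.904 -0.455 -2.379
v 0.31 -0.776 -2.053
v 0.219 -0.169 -3.216
v 0.759 -0.22 -2.282
v 0.005 -0.019 -3.084
v 0.545 -0.07 -2.15
v -0.245 0.024 -2.938
v 0.296 -0.027 -2.004
v -0.492 -0.047 -2.798
v 0.048 -0.099 -1.865
v -0.7 -0.222 -2.688
v -0.159 -0.273 -1.754
v -0.836 -0.473 -2.623
v -0.295 -0.524 -1.689
v -0.879 -0.762 -2.613
v -0.339 -0.813 -1.68
v -0.824 -1.045 -2.661
v -0.284 -1.096 -1.727
v -0.679 -1.28 -2.758
v -0.139 -1.331 -1.824
v -0.465 -1.43 -2.89
v 0.075 -1.481 -1.956
v -0.216 -1.473 -3.036
v 0.325 -1.524 -2.102
v 0.032 -1.401 -3.175
v 0.572 -1.453 -2.242
v 0.239 -1.227 -3.286
v 0.78 -1.278 -2.352
v 0.375 -0.976 -3.351
v 0.916 -1.027 -2.417
v 0.419 -0.687 -3.36
v 0.959 -0.738 -2.427
v -2.088 -0.276 -0.343
v -1.64 -0.76 -0.506
v -2.032 -0.644 0.903
v -1.435 -0.447 -0.423
v -1.438 -0.08 -0.314
v -1.647 0.225 -0.215
v -1.996 0.371 -0.156
v -2.375 0.312 -0.156
v -2.662 0.066 -0.216
v -2.768 -0.289 -0.316
v -2.657 -0.639 -0.424
v -2.366 -0.874 -0.507
v -1.987 -0.919 -0.538
v 0.645 2.3 2.469
v 1.533 2.292 2.248
v 0.927 1.428 3.632
v 1.815 1.42 3.411
v 1.427 2.189 3.721
v 1.253 2.727 3.003
v 1.207 0.993 2.877
v 1.033 1.531 2.159
v 1.88 1.484 2.501
v 2.016 2.223 3.022
v 0.444 1.497 2.858
v 0.58 2.236 3.379
v -2.883 -0.895 1.587
v -3.812 -1.301 2.171
v -2.689 -0.261 2.336
v -3.618 -0.668 2.92
v -1.702 -2.312 2.48
v -2.631 -2.719 3.064
v -1.508 -1.679 3.229
v -2.437 -2.085 3.813
f 2 1 5
f 2 5 3
f 3 5 6
f 3 6 4
f 5 1 7
f 5 7 6
f 6 7 8
f 6 8 4
f 7 1 9
f 7 9 8
f 8 9 10
f 8 10 4
f 9 1 11
f 9 11 10
f 10 11 12
f 10 12 4
f 11 1 13
f 11 13 12
f 12 13 14
f 12 14 4
f 13 1 15
f 13 15 14
f 14 15 16
f 14 16 4
f 15 1 17
f 15 17 16
f 16 17 18
f 16 18 4
f 17 1 19
f 17 19 18
f 18 19 20
f 18 20 4
f 19 1 21
f 19 21 20
f 20 21 22
f 20 22 4
f 21 1 23
f 21 23 22
f 22 23 24
f 22 24 4
f 23 1 25
f 23 25 24
f 24 25 26
f 24 26 4
f 25 1 27
f 25 27 26
f 26 27 28
f 26 28 4
f 27 1 29
f 27 29 28
f 28 29 30
f 28 30 4
f 29 1 31
f 29 31 30
f 30 31 32
f 30 32 4
f 31 1 33
f 31 33 32
f 32 33 34
f 32 34 4
f 33 1 2
f 33 2 34
f 34 2 3
f 34 3 4
f 36 35 38
f 36 38 37
f 38 35 39
f 38 39 37
f 39 35 40
f 39 40 37
f 40 35 41
f 40 41 37
f 41 35 42
f 41 42 37
f 42 35 43
f 42 43 37
f 43 35 44
f 43 44 37
f 44 35 45
f 44 45 37
f 45 35 46
f 45 46 37
f 46 35 47
f 46 47 37
f 47 35 36
f 47 36 37
f 48 59 53
f 48 53 49
f 48 49 55
f 48 55 58
f 48 58 59
f 49 53 57
f 53 59 52
f 59 58 50
f 58 55 54
f 55 49 56
f 51 57 52
f 51 52 50
f 51 50 54
f 51 54 56
f 51 56 57
f 52 57 53
f 50 52 59
f 54 50 58
f 56 54 55
f 57 56 49
f 61 63 60
f 64 61 60
f 60 63 62
f 62 64 60
f 61 67 63
f 65 61 64
f 65 67 61
f 63 67 62
f 66 64 62
f 62 67 66
f 66 65 64
f 67 65 66



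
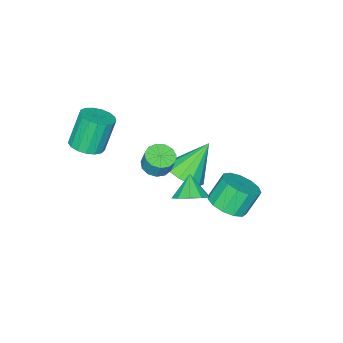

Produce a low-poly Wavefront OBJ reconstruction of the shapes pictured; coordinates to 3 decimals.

v -0.96 -2.46 -0.287
v -0.275 -2.74 -0.259
v -0.176 -2.399 0.676
v -0.86 -2.12 0.647
v -0.237 -2.351 -0.404
v -0.138 -2.011 0.53
v -0.429 -1.997 -0.513
v -0.329 -1.656 0.422
v -0.789 -1.79 -0.55
v -0.689 -1.449 0.385
v -1.203 -1.796 -0.504
v -1.103 -1.455 0.431
v -1.54 -2.012 -0.389
v -1.44 -1.672 0.546
v -1.693 -2.371 -0.242
v -1.593 -2.031 0.693
v -1.613 -2.759 -0.109
v -1.513 -2.418 0.826
v -1.326 -3.051 -0.033
v -1.226 -2.71 0.902
v -0.922 -3.156 -0.038
v -0.823 -2.815 0.897
v -0.531 -3.04 -0.122
v -0.431 -2.699 0.813
v -1.362 1.398 -1.135
v -0.777 0.761 -0.651
v -1.494 1.006 0.538
v -2.078 1.642 0.055
v -0.534 1.262 -0.608
v -1.251 1.506 0.581
v -0.554 1.805 -0.732
v -1.271 2.05 0.457
v -0.83 2.219 -0.984
v -1.547 2.464 0.206
v -1.275 2.373 -1.283
v -1.992 2.617 -0.094
v -1.747 2.216 -1.536
v -2.464 2.461 -0.347
v -2.097 1.8 -1.661
v -2.814 2.045 -0.472
v -2.213 1.256 -1.619
v -2.93 1.501 -0.43
v -2.059 0.757 -1.423
v -2.776 1.002 -0.234
v -1.683 0.461 -1.136
v -2.4 0.706 0.053
v -1.205 0.463 -0.848
v -1.922 0.708 0.341
v 0.104 0.509 -0.046
v 0.63 0.891 0.546
v -0.504 -0.069 0.866
v 0.202 1.217 0.467
v -0.264 1.272 0.191
v -0.589 1.036 -0.175
v -0.649 0.598 -0.492
v -0.422 0.126 -0.639
v 0.007 -0.199 -0.56
v 0.472 -0.254 -0.284
v 0.797 -0.018 0.082
v 0.858 0.42 0.399
v -3.028 -2.567 -2.585
v -2.175 -2.168 -2.055
v -4.292 -2.133 -0.875
v -2.423 -1.702 -2.358
v -2.863 -1.51 -2.732
v -3.355 -1.654 -3.059
v -3.744 -2.088 -3.236
v -3.905 -2.675 -3.206
v -3.787 -3.227 -2.979
v -3.429 -3.57 -2.626
v -2.943 -3.594 -2.26
v -2.484 -3.293 -1.998
v -2.198 -2.761 -1.921
v 1.995 -3.986 2.285
v 2.601 -3.426 2.485
v 1.932 -3.313 4.196
v 1.325 -3.874 3.995
v 2.295 -3.194 2.35
v 1.626 -3.081 4.061
v 1.92 -3.144 2.2
v 1.251 -3.031 3.911
v 1.562 -3.287 2.07
v 0.893 -3.174 3.78
v 1.304 -3.59 1.988
v 0.635 -3.477 3.699
v 1.203 -3.984 1.975
v 0.534 -3.871 3.685
v 1.284 -4.378 2.033
v 0.615 -4.266 3.743
v 1.527 -4.683 2.148
v 0.858 -4.57 3.858
v 1.878 -4.828 2.295
v 1.209 -4.716 4.005
v 2.255 -4.78 2.439
v 1.586 -4.668 4.149
v 2.573 -4.551 2.548
v 1.904 -4.438 4.259
v 2.758 -4.192 2.597
v 2.089 -4.079 4.307
v 2.768 -3.786 2.574
v 2.099 -3.673 4.285
f 2 1 5
f 2 5 3
f 3 5 6
f 3 6 4
f 5 1 7
f 5 7 6
f 6 7 8
f 6 8 4
f 7 1 9
f 7 9 8
f 8 9 10
f 8 10 4
f 9 1 11
f 9 11 10
f 10 11 12
f 10 12 4
f 11 1 13
f 11 13 12
f 12 13 14
f 12 14 4
f 13 1 15
f 13 15 14
f 14 15 16
f 14 16 4
f 15 1 17
f 15 17 16
f 16 17 18
f 16 18 4
f 17 1 19
f 17 19 18
f 18 19 20
f 18 20 4
f 19 1 21
f 19 21 20
f 20 21 22
f 20 22 4
f 21 1 23
f 21 23 22
f 22 23 24
f 22 24 4
f 23 1 2
f 23 2 24
f 24 2 3
f 24 3 4
f 26 25 29
f 26 29 27
f 27 29 30
f 27 30 28
f 29 25 31
f 29 31 30
f 30 31 32
f 30 32 28
f 31 25 33
f 31 33 32
f 32 33 34
f 32 34 28
f 33 25 35
f 33 35 34
f 34 35 36
f 34 36 28
f 35 25 37
f 35 37 36
f 36 37 38
f 36 38 28
f 37 25 39
f 37 39 38
f 38 39 40
f 38 40 28
f 39 25 41
f 39 41 40
f 40 41 42
f 40 42 28
f 41 25 43
f 41 43 42
f 42 43 44
f 42 44 28
f 43 25 45
f 43 45 44
f 44 45 46
f 44 46 28
f 45 25 47
f 45 47 46
f 46 47 48
f 46 48 28
f 47 25 26
f 47 26 48
f 48 26 27
f 48 27 28
f 50 49 52
f 50 52 51
f 52 49 53
f 52 53 51
f 53 49 54
f 53 54 51
f 54 49 55
f 54 55 51
f 55 49 56
f 55 56 51
f 56 49 57
f 56 57 51
f 57 49 58
f 57 58 51
f 58 49 59
f 58 59 51
f 59 49 60
f 59 60 51
f 60 49 50
f 60 50 51
f 62 61 64
f 62 64 63
f 64 61 65
f 64 65 63
f 65 61 66
f 65 66 63
f 66 61 67
f 66 67 63
f 67 61 68
f 67 68 63
f 68 61 69
f 68 69 63
f 69 61 70
f 69 70 63
f 70 61 71
f 70 71 63
f 71 61 72
f 71 72 63
f 72 61 73
f 72 73 63
f 73 61 62
f 73 62 63
f 75 74 78
f 75 78 76
f 76 78 79
f 76 79 77
f 78 74 80
f 78 80 79
f 79 80 81
f 79 81 77
f 80 74 82
f 80 82 81
f 81 82 83
f 81 83 77
f 82 74 84
f 82 84 83
f 83 84 85
f 83 85 77
f 84 74 86
f 84 86 85
f 85 86 87
f 85 87 77
f 86 74 88
f 86 88 87
f 87 88 89
f 87 89 77
f 88 74 90
f 88 90 89
f 89 90 91
f 89 91 77
f 90 74 92
f 90 92 91
f 91 92 93
f 91 93 77
f 92 74 94
f 92 94 93
f 93 94 95
f 93 95 77
f 94 74 96
f 94 96 95
f 95 96 97
f 95 97 77
f 96 74 98
f 96 98 97
f 97 98 99
f 97 99 77
f 98 74 100
f 98 100 99
f 99 100 101
f 99 101 77
f 100 74 75
f 100 75 101
f 101 75 76
f 101 76 77



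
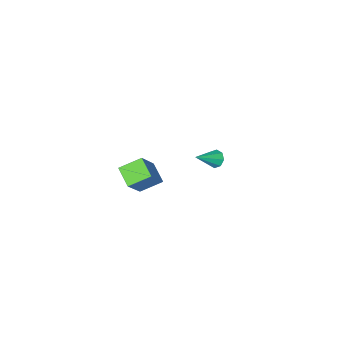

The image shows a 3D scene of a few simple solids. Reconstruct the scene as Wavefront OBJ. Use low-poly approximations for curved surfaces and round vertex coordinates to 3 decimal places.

v 1.48 0.847 -0.106
v 1.218 -0.176 0.443
v 2.706 1.418 1.539
v 2.444 0.395 2.089
v 2.496 0.285 -0.669
v 2.234 -0.738 -0.119
v 3.722 0.856 0.977
v 3.46 -0.167 1.526
v -4.442 -1.811 -3.912
v -4.137 -1.999 -4.368
v -3.078 -1.889 -2.968
v -4.135 -1.556 -4.333
v -4.313 -1.263 -4.052
v -4.566 -1.29 -3.688
v -4.747 -1.623 -3.456
v -4.748 -2.065 -3.491
v -4.57 -2.359 -3.772
v -4.317 -2.331 -4.136
f 2 4 1
f 5 2 1
f 1 4 3
f 3 5 1
f 2 8 4
f 6 2 5
f 6 8 2
f 4 8 3
f 7 5 3
f 3 8 7
f 7 6 5
f 8 6 7
f 10 9 12
f 10 12 11
f 12 9 13
f 12 13 11
f 13 9 14
f 13 14 11
f 14 9 15
f 14 15 11
f 15 9 16
f 15 16 11
f 16 9 17
f 16 17 11
f 17 9 18
f 17 18 11
f 18 9 10
f 18 10 11



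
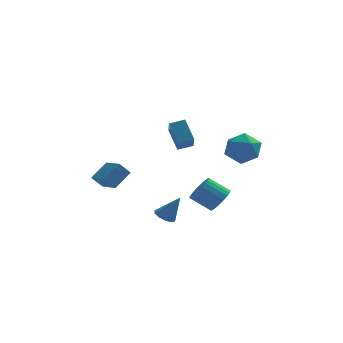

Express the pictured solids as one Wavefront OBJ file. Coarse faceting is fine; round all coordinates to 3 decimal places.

v 2.668 -1.633 -3.249
v 3.168 -1.895 -2.523
v 1.972 -1.689 -1.625
v 1.472 -1.427 -2.351
v 3.228 -1.541 -2.524
v 2.031 -1.335 -1.627
v 3.202 -1.201 -2.637
v 2.006 -0.995 -1.739
v 3.095 -0.927 -2.842
v 1.899 -0.721 -1.944
v 2.923 -0.76 -3.109
v 1.727 -0.554 -2.211
v 2.712 -0.726 -3.398
v 1.516 -0.52 -2.5
v 2.495 -0.83 -3.664
v 1.298 -0.625 -2.766
v 2.304 -1.056 -3.867
v 1.107 -0.851 -2.969
v 2.168 -1.371 -3.975
v 0.972 -1.165 -3.077
v 2.109 -1.725 -3.973
v 0.912 -1.519 -3.076
v 2.134 -2.065 -3.861
v 0.938 -1.859 -2.963
v 2.241 -2.339 -3.656
v 1.045 -2.133 -2.758
v 2.413 -2.506 -3.389
v 1.217 -2.3 -2.491
v 2.624 -2.54 -3.1
v 1.428 -2.334 -2.202
v 2.842 -2.435 -2.834
v 1.645 -2.23 -1.936
v 3.033 -2.209 -2.631
v 1.836 -2.004 -1.733
v -0.474 -2.75 -3.981
v -0.108 -3.288 -4.212
v 0.394 -2.79 -2.519
v 0.097 -2.931 -4.324
v 0.084 -2.505 -4.305
v -0.142 -2.173 -4.162
v -0.495 -2.061 -3.95
v -0.839 -2.213 -3.749
v -1.044 -2.57 -3.637
v -1.031 -2.996 -3.657
v -0.805 -3.328 -3.8
v -0.452 -3.439 -4.012
v -4.609 -1.378 -1.567
v -3.777 -0.575 -0.708
v -3.987 -1.229 -2.309
v -3.155 -0.426 -1.451
v -3.845 -2.594 -1.169
v -3.013 -1.791 -0.311
v -3.223 -2.445 -1.912
v -2.391 -1.642 -1.053
v 0.243 1.739 -0.591
v 0.267 0.614 0.371
v -0.276 2.73 0.581
v -0.251 1.605 1.543
v 1.171 1.955 -0.363
v 1.196 0.83 0.599
v 0.653 2.946 0.809
v 0.677 1.821 1.771
v 2.849 -1.991 0.523
v 3.452 -1.031 0.203
v 4.328 -2.569 1.577
v 4.931 -1.609 1.257
v 3.996 -1.508 1.966
v 3.082 -1.151 1.315
v 4.698 -2.449 0.465
v 3.784 -2.092 -0.186
v 4.595 -1.314 0.167
v 4.161 -0.733 1.095
v 3.619 -2.867 0.685
v 3.185 -2.286 1.613
f 2 1 5
f 2 5 3
f 3 5 6
f 3 6 4
f 5 1 7
f 5 7 6
f 6 7 8
f 6 8 4
f 7 1 9
f 7 9 8
f 8 9 10
f 8 10 4
f 9 1 11
f 9 11 10
f 10 11 12
f 10 12 4
f 11 1 13
f 11 13 12
f 12 13 14
f 12 14 4
f 13 1 15
f 13 15 14
f 14 15 16
f 14 16 4
f 15 1 17
f 15 17 16
f 16 17 18
f 16 18 4
f 17 1 19
f 17 19 18
f 18 19 20
f 18 20 4
f 19 1 21
f 19 21 20
f 20 21 22
f 20 22 4
f 21 1 23
f 21 23 22
f 22 23 24
f 22 24 4
f 23 1 25
f 23 25 24
f 24 25 26
f 24 26 4
f 25 1 27
f 25 27 26
f 26 27 28
f 26 28 4
f 27 1 29
f 27 29 28
f 28 29 30
f 28 30 4
f 29 1 31
f 29 31 30
f 30 31 32
f 30 32 4
f 31 1 33
f 31 33 32
f 32 33 34
f 32 34 4
f 33 1 2
f 33 2 34
f 34 2 3
f 34 3 4
f 36 35 38
f 36 38 37
f 38 35 39
f 38 39 37
f 39 35 40
f 39 40 37
f 40 35 41
f 40 41 37
f 41 35 42
f 41 42 37
f 42 35 43
f 42 43 37
f 43 35 44
f 43 44 37
f 44 35 45
f 44 45 37
f 45 35 46
f 45 46 37
f 46 35 36
f 46 36 37
f 48 50 47
f 51 48 47
f 47 50 49
f 49 51 47
f 48 54 50
f 52 48 51
f 52 54 48
f 50 54 49
f 53 51 49
f 49 54 53
f 53 52 51
f 54 52 53
f 56 58 55
f 59 56 55
f 55 58 57
f 57 59 55
f 56 62 58
f 60 56 59
f 60 62 56
f 58 62 57
f 61 59 57
f 57 62 61
f 61 60 59
f 62 60 61
f 63 74 68
f 63 68 64
f 63 64 70
f 63 70 73
f 63 73 74
f 64 68 72
f 68 74 67
f 74 73 65
f 73 70 69
f 70 64 71
f 66 72 67
f 66 67 65
f 66 65 69
f 66 69 71
f 66 71 72
f 67 72 68
f 65 67 74
f 69 65 73
f 71 69 70
f 72 71 64



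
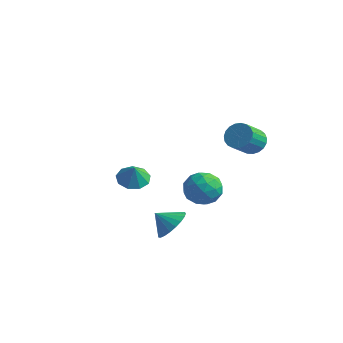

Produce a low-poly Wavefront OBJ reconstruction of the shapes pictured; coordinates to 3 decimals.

v 3.036 0.135 1.999
v 3.702 -0.648 2.342
v 1.658 -0.792 2.558
v 2.324 -1.575 2.901
v 2.309 -0.617 3.405
v 3.161 -0.044 3.06
v 2.199 -1.396 1.84
v 3.051 -0.823 1.495
v 3.184 -1.594 2.244
v 3.253 -1.112 3.211
v 2.107 -0.328 1.689
v 2.176 0.154 2.656
v 3.49 -0.175 2.121
v 1.87 -1.265 2.779
v 1.862 -0.702 3.075
v 2.253 -1.162 3.277
v 3.172 0.18 2.544
v 3.563 -0.28 2.745
v 2.745 -0.262 3.37
v 1.797 -1.16 2.155
v 2.188 -1.62 2.356
v 3.107 -0.278 1.623
v 3.498 -0.738 1.825
v 2.615 -1.178 1.53
v 3.577 -1.191 2.265
v 2.767 -1.736 2.594
v 2.694 -1.631 1.97
v 3.194 -1.294 1.767
v 3.617 -0.908 2.834
v 2.807 -1.453 3.162
v 2.799 -0.89 3.459
v 3.299 -0.553 3.256
v 3.313 -1.464 2.776
v 2.553 0.013 1.738
v 1.743 -0.532 2.066
v 2.061 -0.887 1.644
v 2.561 -0.55 1.441
v 2.593 0.296 2.306
v 1.783 -0.249 2.635
v 2.166 -0.146 3.133
v 2.666 0.191 2.93
v 2.047 0.024 2.124
v -4.119 1.893 -0.579
v -3.337 1.513 -0.961
v -3.761 1.587 0.459
v -3.231 2.137 -0.813
v -3.541 2.647 -0.556
v -4.122 2.804 -0.309
v -4.701 2.535 -0.189
v -5.008 1.966 -0.251
v -4.899 1.362 -0.467
v -4.425 1.008 -0.735
v -3.808 1.067 -0.93
v 1.795 4.6 3.175
v 2.617 4.454 3.016
v 2.587 3.233 3.986
v 1.765 3.38 4.145
v 2.633 4.674 3.292
v 2.604 3.453 4.263
v 2.505 4.881 3.549
v 2.475 3.66 4.519
v 2.254 5.039 3.74
v 2.224 3.818 4.711
v 1.923 5.121 3.834
v 1.893 3.9 4.805
v 1.57 5.114 3.814
v 1.541 3.893 4.784
v 1.256 5.018 3.683
v 1.227 3.797 4.654
v 1.035 4.849 3.464
v 1.006 3.628 4.435
v 0.946 4.638 3.196
v 0.916 3.417 4.166
v 1.003 4.42 2.923
v 0.974 3.199 3.894
v 1.197 4.233 2.695
v 1.168 3.012 3.665
v 1.495 4.11 2.549
v 1.465 2.889 3.519
v 1.844 4.072 2.511
v 1.814 2.851 3.482
v 2.185 4.125 2.588
v 2.155 2.904 3.559
v 2.458 4.26 2.767
v 2.429 3.039 3.737
v 1.414 -1.607 -0.312
v 1.855 -1.044 0.443
v 0.626 -2.013 0.452
v 1.561 -0.769 0.285
v 1.242 -0.638 0.025
v 0.952 -0.676 -0.294
v 0.742 -0.874 -0.616
v 0.649 -1.2 -0.886
v 0.688 -1.595 -1.056
v 0.852 -1.993 -1.097
v 1.114 -2.324 -1.003
v 1.427 -2.531 -0.789
v 1.739 -2.579 -0.492
v 1.994 -2.458 -0.165
v 2.149 -2.19 0.138
v 2.177 -1.822 0.362
v 2.073 -1.416 0.47
f 1 38 17
f 38 12 41
f 17 41 6
f 38 41 17
f 1 17 13
f 17 6 18
f 13 18 2
f 17 18 13
f 1 13 22
f 13 2 23
f 22 23 8
f 13 23 22
f 1 22 34
f 22 8 37
f 34 37 11
f 22 37 34
f 1 34 38
f 34 11 42
f 38 42 12
f 34 42 38
f 2 18 29
f 18 6 32
f 29 32 10
f 18 32 29
f 6 41 19
f 41 12 40
f 19 40 5
f 41 40 19
f 12 42 39
f 42 11 35
f 39 35 3
f 42 35 39
f 11 37 36
f 37 8 24
f 36 24 7
f 37 24 36
f 8 23 28
f 23 2 25
f 28 25 9
f 23 25 28
f 4 30 16
f 30 10 31
f 16 31 5
f 30 31 16
f 4 16 14
f 16 5 15
f 14 15 3
f 16 15 14
f 4 14 21
f 14 3 20
f 21 20 7
f 14 20 21
f 4 21 26
f 21 7 27
f 26 27 9
f 21 27 26
f 4 26 30
f 26 9 33
f 30 33 10
f 26 33 30
f 5 31 19
f 31 10 32
f 19 32 6
f 31 32 19
f 3 15 39
f 15 5 40
f 39 40 12
f 15 40 39
f 7 20 36
f 20 3 35
f 36 35 11
f 20 35 36
f 9 27 28
f 27 7 24
f 28 24 8
f 27 24 28
f 10 33 29
f 33 9 25
f 29 25 2
f 33 25 29
f 44 43 46
f 44 46 45
f 46 43 47
f 46 47 45
f 47 43 48
f 47 48 45
f 48 43 49
f 48 49 45
f 49 43 50
f 49 50 45
f 50 43 51
f 50 51 45
f 51 43 52
f 51 52 45
f 52 43 53
f 52 53 45
f 53 43 44
f 53 44 45
f 55 54 58
f 55 58 56
f 56 58 59
f 56 59 57
f 58 54 60
f 58 60 59
f 59 60 61
f 59 61 57
f 60 54 62
f 60 62 61
f 61 62 63
f 61 63 57
f 62 54 64
f 62 64 63
f 63 64 65
f 63 65 57
f 64 54 66
f 64 66 65
f 65 66 67
f 65 67 57
f 66 54 68
f 66 68 67
f 67 68 69
f 67 69 57
f 68 54 70
f 68 70 69
f 69 70 71
f 69 71 57
f 70 54 72
f 70 72 71
f 71 72 73
f 71 73 57
f 72 54 74
f 72 74 73
f 73 74 75
f 73 75 57
f 74 54 76
f 74 76 75
f 75 76 77
f 75 77 57
f 76 54 78
f 76 78 77
f 77 78 79
f 77 79 57
f 78 54 80
f 78 80 79
f 79 80 81
f 79 81 57
f 80 54 82
f 80 82 81
f 81 82 83
f 81 83 57
f 82 54 84
f 82 84 83
f 83 84 85
f 83 85 57
f 84 54 55
f 84 55 85
f 85 55 56
f 85 56 57
f 87 86 89
f 87 89 88
f 89 86 90
f 89 90 88
f 90 86 91
f 90 91 88
f 91 86 92
f 91 92 88
f 92 86 93
f 92 93 88
f 93 86 94
f 93 94 88
f 94 86 95
f 94 95 88
f 95 86 96
f 95 96 88
f 96 86 97
f 96 97 88
f 97 86 98
f 97 98 88
f 98 86 99
f 98 99 88
f 99 86 100
f 99 100 88
f 100 86 101
f 100 101 88
f 101 86 102
f 101 102 88
f 102 86 87
f 102 87 88



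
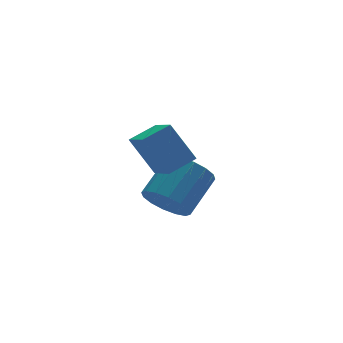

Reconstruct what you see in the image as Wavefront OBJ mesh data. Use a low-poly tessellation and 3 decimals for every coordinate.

v -4.326 -4.261 4.292
v -3.216 -4.088 4.686
v -4.27 -2.869 3.525
v -3.161 -2.696 3.919
v -3.699 -5.064 2.881
v -2.59 -4.891 3.275
v -3.644 -3.672 2.114
v -2.534 -3.499 2.508
v -2.689 -2.47 -0.459
v -2.192 -2.213 -1.311
v -0.813 -1.373 -0.254
v -1.311 -1.63 0.599
v -2.515 -1.807 -1.214
v -1.136 -0.966 -0.156
v -2.884 -1.578 -0.914
v -1.506 -0.738 0.144
v -3.201 -1.589 -0.492
v -1.823 -0.748 0.566
v -3.381 -1.835 -0.061
v -2.003 -0.995 0.996
v -3.376 -2.252 0.263
v -1.997 -1.411 1.321
v -3.187 -2.727 0.394
v -1.808 -1.887 1.451
v -2.864 -3.134 0.296
v -1.485 -2.293 1.354
v -2.494 -3.362 -0.004
v -1.116 -2.522 1.054
v -2.177 -3.352 -0.426
v -0.799 -2.511 0.632
v -1.997 -3.105 -0.856
v -0.619 -2.265 0.201
v -2.003 -2.689 -1.181
v -0.624 -1.848 -0.123
f 2 4 1
f 5 2 1
f 1 4 3
f 3 5 1
f 2 8 4
f 6 2 5
f 6 8 2
f 4 8 3
f 7 5 3
f 3 8 7
f 7 6 5
f 8 6 7
f 10 9 13
f 10 13 11
f 11 13 14
f 11 14 12
f 13 9 15
f 13 15 14
f 14 15 16
f 14 16 12
f 15 9 17
f 15 17 16
f 16 17 18
f 16 18 12
f 17 9 19
f 17 19 18
f 18 19 20
f 18 20 12
f 19 9 21
f 19 21 20
f 20 21 22
f 20 22 12
f 21 9 23
f 21 23 22
f 22 23 24
f 22 24 12
f 23 9 25
f 23 25 24
f 24 25 26
f 24 26 12
f 25 9 27
f 25 27 26
f 26 27 28
f 26 28 12
f 27 9 29
f 27 29 28
f 28 29 30
f 28 30 12
f 29 9 31
f 29 31 30
f 30 31 32
f 30 32 12
f 31 9 33
f 31 33 32
f 32 33 34
f 32 34 12
f 33 9 10
f 33 10 34
f 34 10 11
f 34 11 12



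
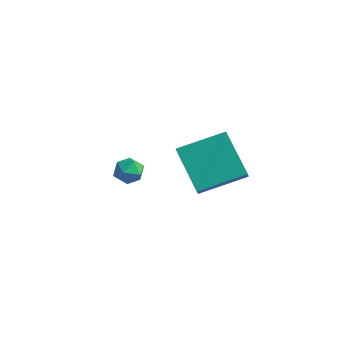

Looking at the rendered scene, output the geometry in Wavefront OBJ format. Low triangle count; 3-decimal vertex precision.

v 3.43 -0.691 -1.98
v 3.716 -1.177 -1.371
v 1.907 0.016 -0.702
v 2.193 -0.47 -0.092
v 4.667 0.83 -1.348
v 4.953 0.344 -0.738
v 3.144 1.537 -0.069
v 3.43 1.051 0.54
v -1.026 1.025 -3.903
v -0.508 1.023 -3.442
v -1.212 -0.063 -3.698
v -0.694 -0.065 -3.237
v -1.279 0.282 -3.1
v -1.164 0.955 -3.227
v -0.556 0.005 -3.913
v -0.441 0.678 -4.04
v -0.217 0.393 -3.448
v -0.665 0.564 -2.945
v -1.055 0.396 -4.195
v -1.503 0.567 -3.692
f 2 4 1
f 5 2 1
f 1 4 3
f 3 5 1
f 2 8 4
f 6 2 5
f 6 8 2
f 4 8 3
f 7 5 3
f 3 8 7
f 7 6 5
f 8 6 7
f 9 20 14
f 9 14 10
f 9 10 16
f 9 16 19
f 9 19 20
f 10 14 18
f 14 20 13
f 20 19 11
f 19 16 15
f 16 10 17
f 12 18 13
f 12 13 11
f 12 11 15
f 12 15 17
f 12 17 18
f 13 18 14
f 11 13 20
f 15 11 19
f 17 15 16
f 18 17 10



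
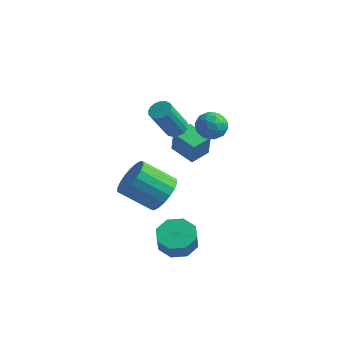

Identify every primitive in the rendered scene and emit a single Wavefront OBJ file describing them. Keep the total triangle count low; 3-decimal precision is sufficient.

v -2.25 3.804 0.98
v -1.658 3.536 0.98
v -2.078 2.607 2.759
v -2.67 2.876 2.76
v -1.618 3.805 1.13
v -2.037 2.877 2.909
v -1.722 4.074 1.246
v -2.141 3.146 3.025
v -1.947 4.282 1.301
v -2.367 3.353 3.08
v -2.242 4.38 1.283
v -2.661 3.451 3.062
v -2.539 4.346 1.195
v -2.958 3.417 2.974
v -2.769 4.188 1.058
v -3.189 3.26 2.837
v -2.881 3.942 0.904
v -3.3 3.014 2.683
v -2.848 3.665 0.767
v -3.267 2.736 2.546
v -2.678 3.419 0.679
v -3.098 2.491 2.458
v -2.411 3.262 0.66
v -2.83 2.334 2.439
v -2.106 3.229 0.714
v -2.525 2.301 2.493
v -1.835 3.328 0.83
v -2.254 2.399 2.609
v 1.235 -2.109 -2.42
v 1.831 -1.315 -2.187
v 1.981 -1.716 -1.206
v 1.385 -2.511 -1.44
v 1.08 -1.185 -2.018
v 1.23 -1.586 -1.038
v 0.42 -1.596 -2.085
v 0.57 -1.997 -1.105
v 0.237 -2.308 -2.349
v 0.387 -2.709 -1.368
v 0.639 -2.904 -2.654
v 0.789 -3.305 -1.673
v 1.39 -3.034 -2.822
v 1.54 -3.435 -1.842
v 2.05 -2.623 -2.755
v 2.2 -3.024 -1.775
v 2.233 -1.911 -2.492
v 2.383 -2.312 -1.511
v -0.457 -0.517 -0.612
v 0.255 -0.707 0.205
v -1.251 -1.352 1.369
v -1.963 -1.163 0.552
v 0.119 -0.244 0.285
v -1.388 -0.889 1.448
v -0.132 0.165 0.187
v -1.639 -0.48 1.351
v -0.447 0.439 -0.069
v -1.954 -0.206 1.095
v -0.764 0.524 -0.432
v -2.271 -0.122 0.731
v -1.02 0.402 -0.831
v -2.527 -0.244 0.332
v -1.164 0.098 -1.187
v -2.671 -0.548 -0.024
v -1.169 -0.328 -1.429
v -2.675 -0.973 -0.265
v -1.032 -0.791 -1.508
v -2.539 -1.436 -0.345
v -0.781 -1.2 -1.411
v -2.288 -1.845 -0.247
v -0.466 -1.474 -1.155
v -1.973 -2.119 0.009
v -0.149 -1.558 -0.791
v -1.656 -2.204 0.372
v 0.107 -1.436 -0.392
v -1.4 -2.082 0.771
v 0.251 -1.132 -0.036
v -1.256 -1.778 1.127
v 0.361 2.361 2.803
v 1.233 2.329 2.79
v 0.347 1.511 3.93
v 1.219 1.479 3.917
v 0.812 2.221 4.133
v 0.821 2.746 3.436
v 0.759 1.094 3.284
v 0.768 1.619 2.587
v 1.479 1.546 3.087
v 1.512 2.243 3.612
v 0.068 1.597 3.108
v 0.101 2.294 3.633
v 0.798 2.42 2.697
v 0.782 1.42 4.023
v 0.543 1.856 4.15
v 1.055 1.838 4.142
v 0.556 2.664 3.077
v 1.068 2.646 3.07
v 0.821 2.582 3.859
v 0.512 1.194 3.65
v 1.024 1.176 3.643
v 0.525 2.002 2.578
v 1.037 1.984 2.57
v 0.759 1.258 2.861
v 1.455 1.941 2.864
v 1.447 1.441 3.527
v 1.177 1.215 3.155
v 1.182 1.524 2.745
v 1.475 2.35 3.173
v 1.467 1.851 3.836
v 1.228 2.286 3.963
v 1.233 2.595 3.553
v 1.619 1.89 3.348
v 0.113 1.989 2.884
v 0.105 1.49 3.547
v 0.347 1.245 3.167
v 0.352 1.554 2.757
v 0.133 2.399 3.193
v 0.125 1.899 3.856
v 0.398 2.316 3.975
v 0.403 2.625 3.565
v -0.039 1.95 3.372
v -2.436 3.617 -0.525
v -2.168 3.341 0.884
v -2.108 4.739 -0.368
v -1.84 4.464 1.041
v -1.04 3.256 -0.861
v -0.772 2.981 0.548
v -0.712 4.379 -0.704
v -0.444 4.103 0.705
f 2 1 5
f 2 5 3
f 3 5 6
f 3 6 4
f 5 1 7
f 5 7 6
f 6 7 8
f 6 8 4
f 7 1 9
f 7 9 8
f 8 9 10
f 8 10 4
f 9 1 11
f 9 11 10
f 10 11 12
f 10 12 4
f 11 1 13
f 11 13 12
f 12 13 14
f 12 14 4
f 13 1 15
f 13 15 14
f 14 15 16
f 14 16 4
f 15 1 17
f 15 17 16
f 16 17 18
f 16 18 4
f 17 1 19
f 17 19 18
f 18 19 20
f 18 20 4
f 19 1 21
f 19 21 20
f 20 21 22
f 20 22 4
f 21 1 23
f 21 23 22
f 22 23 24
f 22 24 4
f 23 1 25
f 23 25 24
f 24 25 26
f 24 26 4
f 25 1 27
f 25 27 26
f 26 27 28
f 26 28 4
f 27 1 2
f 27 2 28
f 28 2 3
f 28 3 4
f 30 29 33
f 30 33 31
f 31 33 34
f 31 34 32
f 33 29 35
f 33 35 34
f 34 35 36
f 34 36 32
f 35 29 37
f 35 37 36
f 36 37 38
f 36 38 32
f 37 29 39
f 37 39 38
f 38 39 40
f 38 40 32
f 39 29 41
f 39 41 40
f 40 41 42
f 40 42 32
f 41 29 43
f 41 43 42
f 42 43 44
f 42 44 32
f 43 29 45
f 43 45 44
f 44 45 46
f 44 46 32
f 45 29 30
f 45 30 46
f 46 30 31
f 46 31 32
f 48 47 51
f 48 51 49
f 49 51 52
f 49 52 50
f 51 47 53
f 51 53 52
f 52 53 54
f 52 54 50
f 53 47 55
f 53 55 54
f 54 55 56
f 54 56 50
f 55 47 57
f 55 57 56
f 56 57 58
f 56 58 50
f 57 47 59
f 57 59 58
f 58 59 60
f 58 60 50
f 59 47 61
f 59 61 60
f 60 61 62
f 60 62 50
f 61 47 63
f 61 63 62
f 62 63 64
f 62 64 50
f 63 47 65
f 63 65 64
f 64 65 66
f 64 66 50
f 65 47 67
f 65 67 66
f 66 67 68
f 66 68 50
f 67 47 69
f 67 69 68
f 68 69 70
f 68 70 50
f 69 47 71
f 69 71 70
f 70 71 72
f 70 72 50
f 71 47 73
f 71 73 72
f 72 73 74
f 72 74 50
f 73 47 75
f 73 75 74
f 74 75 76
f 74 76 50
f 75 47 48
f 75 48 76
f 76 48 49
f 76 49 50
f 77 114 93
f 114 88 117
f 93 117 82
f 114 117 93
f 77 93 89
f 93 82 94
f 89 94 78
f 93 94 89
f 77 89 98
f 89 78 99
f 98 99 84
f 89 99 98
f 77 98 110
f 98 84 113
f 110 113 87
f 98 113 110
f 77 110 114
f 110 87 118
f 114 118 88
f 110 118 114
f 78 94 105
f 94 82 108
f 105 108 86
f 94 108 105
f 82 117 95
f 117 88 116
f 95 116 81
f 117 116 95
f 88 118 115
f 118 87 111
f 115 111 79
f 118 111 115
f 87 113 112
f 113 84 100
f 112 100 83
f 113 100 112
f 84 99 104
f 99 78 101
f 104 101 85
f 99 101 104
f 80 106 92
f 106 86 107
f 92 107 81
f 106 107 92
f 80 92 90
f 92 81 91
f 90 91 79
f 92 91 90
f 80 90 97
f 90 79 96
f 97 96 83
f 90 96 97
f 80 97 102
f 97 83 103
f 102 103 85
f 97 103 102
f 80 102 106
f 102 85 109
f 106 109 86
f 102 109 106
f 81 107 95
f 107 86 108
f 95 108 82
f 107 108 95
f 79 91 115
f 91 81 116
f 115 116 88
f 91 116 115
f 83 96 112
f 96 79 111
f 112 111 87
f 96 111 112
f 85 103 104
f 103 83 100
f 104 100 84
f 103 100 104
f 86 109 105
f 109 85 101
f 105 101 78
f 109 101 105
f 120 122 119
f 123 120 119
f 119 122 121
f 121 123 119
f 120 126 122
f 124 120 123
f 124 126 120
f 122 126 121
f 125 123 121
f 121 126 125
f 125 124 123
f 126 124 125



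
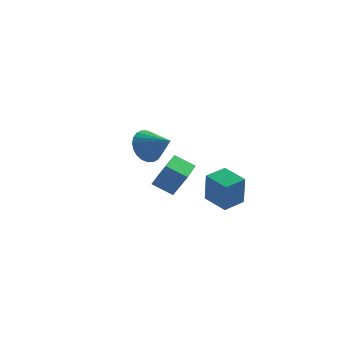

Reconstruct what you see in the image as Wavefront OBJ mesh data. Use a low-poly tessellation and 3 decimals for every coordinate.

v -0.53 3.25 0.621
v 0.24 3.801 0.779
v 0.13 2.11 1.379
v 0.031 3.88 1.08
v -0.264 3.863 1.31
v -0.599 3.752 1.436
v -0.923 3.565 1.438
v -1.188 3.331 1.316
v -1.353 3.083 1.087
v -1.392 2.862 0.788
v -1.3 2.699 0.463
v -1.091 2.62 0.163
v -0.797 2.637 -0.068
v -0.462 2.748 -0.194
v -0.137 2.935 -0.196
v 0.127 3.17 -0.073
v 0.292 3.417 0.155
v 0.332 3.638 0.454
v 0.29 -3.331 -0.364
v 0.213 -3.591 1.193
v -0.092 -2.103 -0.178
v -0.17 -2.362 1.379
v 1.35 -3.018 -0.259
v 1.272 -3.277 1.298
v 0.967 -1.789 -0.073
v 0.89 -2.049 1.484
v -1.54 -1.942 0.281
v -0.944 -2.156 1.359
v -2.285 -1.318 0.816
v -1.69 -1.531 1.894
v -0.45 -0.389 -0.014
v 0.145 -0.602 1.064
v -1.196 0.236 0.521
v -0.6 0.022 1.599
f 2 1 4
f 2 4 3
f 4 1 5
f 4 5 3
f 5 1 6
f 5 6 3
f 6 1 7
f 6 7 3
f 7 1 8
f 7 8 3
f 8 1 9
f 8 9 3
f 9 1 10
f 9 10 3
f 10 1 11
f 10 11 3
f 11 1 12
f 11 12 3
f 12 1 13
f 12 13 3
f 13 1 14
f 13 14 3
f 14 1 15
f 14 15 3
f 15 1 16
f 15 16 3
f 16 1 17
f 16 17 3
f 17 1 18
f 17 18 3
f 18 1 2
f 18 2 3
f 20 22 19
f 23 20 19
f 19 22 21
f 21 23 19
f 20 26 22
f 24 20 23
f 24 26 20
f 22 26 21
f 25 23 21
f 21 26 25
f 25 24 23
f 26 24 25
f 28 30 27
f 31 28 27
f 27 30 29
f 29 31 27
f 28 34 30
f 32 28 31
f 32 34 28
f 30 34 29
f 33 31 29
f 29 34 33
f 33 32 31
f 34 32 33



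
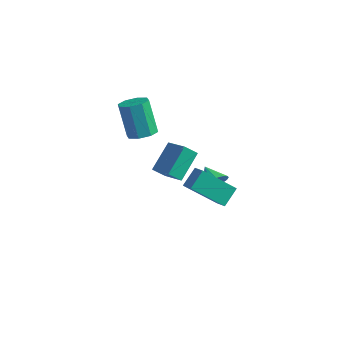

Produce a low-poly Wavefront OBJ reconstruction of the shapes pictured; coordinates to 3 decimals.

v 0.242 1.85 -3.707
v 0.738 2.259 -3.231
v -0.642 2.37 -3.233
v 0.703 2.482 -3.541
v 0.563 2.56 -3.888
v 0.349 2.475 -4.194
v 0.111 2.247 -4.389
v -0.098 1.928 -4.427
v -0.228 1.591 -4.3
v -0.251 1.313 -4.038
v -0.161 1.159 -3.699
v 0.022 1.162 -3.363
v 0.255 1.323 -3.105
v 0.485 1.605 -2.985
v 0.659 1.943 -3.031
v -0.043 -2.535 0.413
v -0.543 -2.917 0.985
v 0.01 -1.11 1.41
v -0.49 -1.491 1.982
v 1.21 -3.089 1.138
v 0.71 -3.47 1.71
v 1.263 -1.663 2.135
v 0.763 -2.045 2.707
v 1.354 -3.193 0.903
v 2.003 -3.58 1.334
v 1.467 -2.263 1.57
v 2.115 -2.65 2.001
v 2.765 -2.37 -0.481
v 3.413 -2.757 -0.05
v 2.877 -1.44 0.186
v 3.526 -1.827 0.617
v -3.269 0.56 -0.292
v -2.589 0.278 0.093
v -3.412 0.758 1.897
v -4.091 1.04 1.512
v -2.548 0.895 -0.053
v -3.371 1.375 1.751
v -2.929 1.316 -0.338
v -3.752 1.796 1.466
v -3.509 1.294 -0.597
v -4.332 1.774 1.207
v -3.948 0.842 -0.677
v -4.771 1.322 1.127
v -3.989 0.225 -0.531
v -4.812 0.705 1.273
v -3.608 -0.196 -0.246
v -4.431 0.284 1.558
v -3.028 -0.174 0.013
v -3.851 0.306 1.817
f 2 1 4
f 2 4 3
f 4 1 5
f 4 5 3
f 5 1 6
f 5 6 3
f 6 1 7
f 6 7 3
f 7 1 8
f 7 8 3
f 8 1 9
f 8 9 3
f 9 1 10
f 9 10 3
f 10 1 11
f 10 11 3
f 11 1 12
f 11 12 3
f 12 1 13
f 12 13 3
f 13 1 14
f 13 14 3
f 14 1 15
f 14 15 3
f 15 1 2
f 15 2 3
f 17 19 16
f 20 17 16
f 16 19 18
f 18 20 16
f 17 23 19
f 21 17 20
f 21 23 17
f 19 23 18
f 22 20 18
f 18 23 22
f 22 21 20
f 23 21 22
f 25 27 24
f 28 25 24
f 24 27 26
f 26 28 24
f 25 31 27
f 29 25 28
f 29 31 25
f 27 31 26
f 30 28 26
f 26 31 30
f 30 29 28
f 31 29 30
f 33 32 36
f 33 36 34
f 34 36 37
f 34 37 35
f 36 32 38
f 36 38 37
f 37 38 39
f 37 39 35
f 38 32 40
f 38 40 39
f 39 40 41
f 39 41 35
f 40 32 42
f 40 42 41
f 41 42 43
f 41 43 35
f 42 32 44
f 42 44 43
f 43 44 45
f 43 45 35
f 44 32 46
f 44 46 45
f 45 46 47
f 45 47 35
f 46 32 48
f 46 48 47
f 47 48 49
f 47 49 35
f 48 32 33
f 48 33 49
f 49 33 34
f 49 34 35

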